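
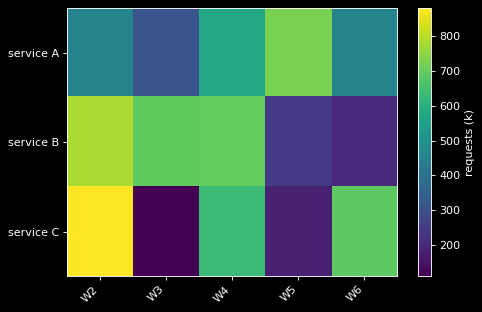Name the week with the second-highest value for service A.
W4

Top 3 for service A: W5 ≈ 700, W4 ≈ 600, W6 ≈ 500.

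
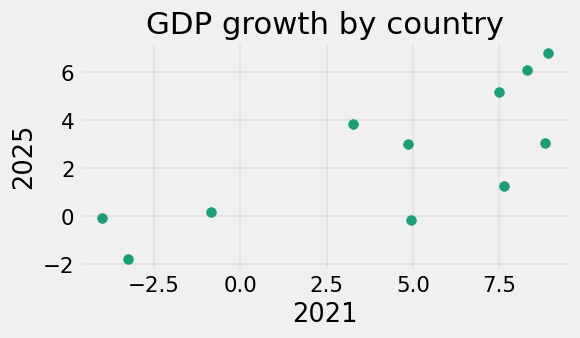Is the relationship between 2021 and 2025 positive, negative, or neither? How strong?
Points are positively correlated; strong (|r| ≈ 0.8).

positive, strong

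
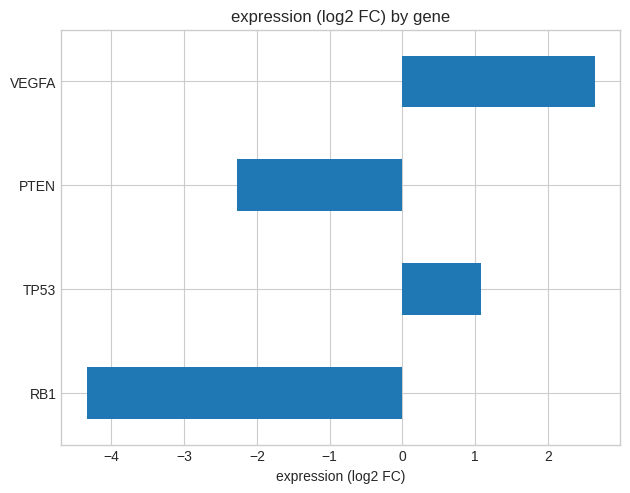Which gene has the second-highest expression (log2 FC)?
TP53

Top 3: VEGFA ≈ 3, TP53 ≈ 1, PTEN ≈ -2.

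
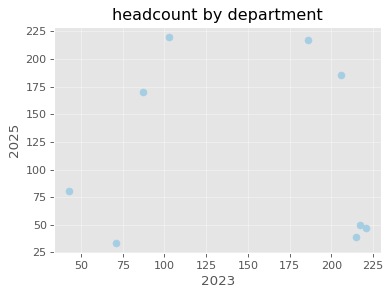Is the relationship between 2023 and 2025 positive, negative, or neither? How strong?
Points are roughly uncorrelated; weak (|r| ≈ 0.1).

no clear correlation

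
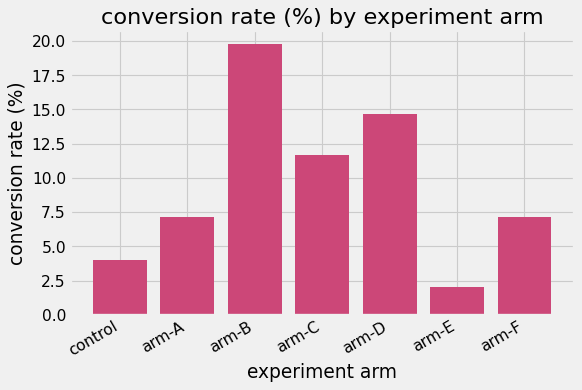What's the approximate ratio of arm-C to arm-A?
≈ 1.5×

arm-C ≈ 12, arm-A ≈ 8; 12/8 ≈ 1.5.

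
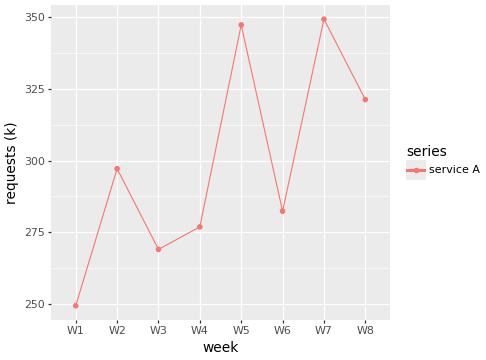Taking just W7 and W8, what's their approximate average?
≈ 335

(350 + 320) / 2 ≈ 335.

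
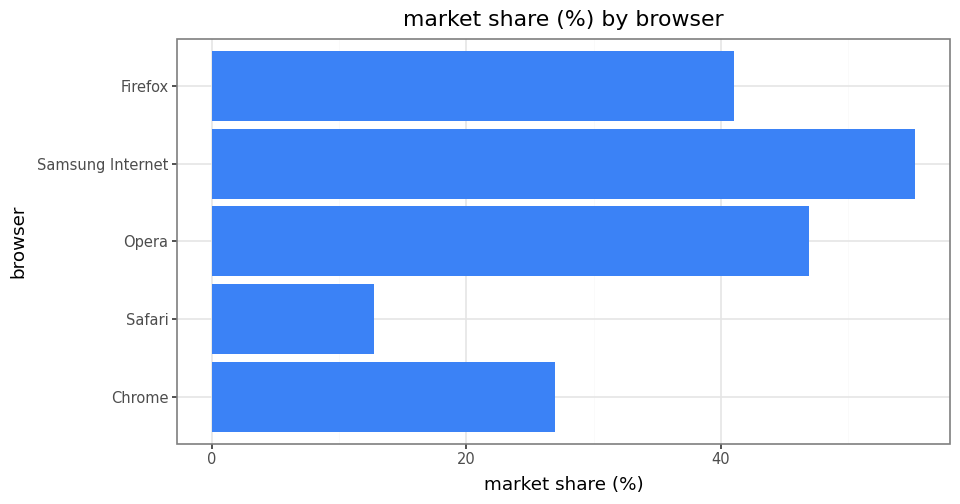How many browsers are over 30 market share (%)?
3

Above 30: Opera, Samsung Internet, Firefox.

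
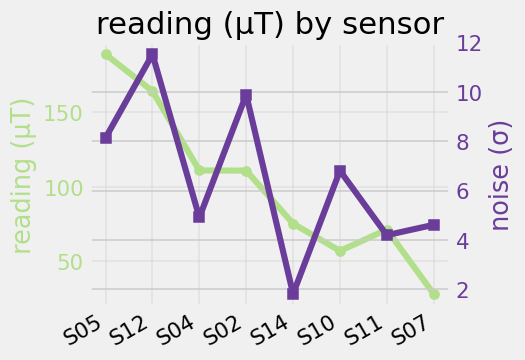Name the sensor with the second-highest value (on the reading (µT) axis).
Top 3 (on the reading (µT) axis): S05 ≈ 180, S12 ≈ 160, S04 ≈ 120.

S12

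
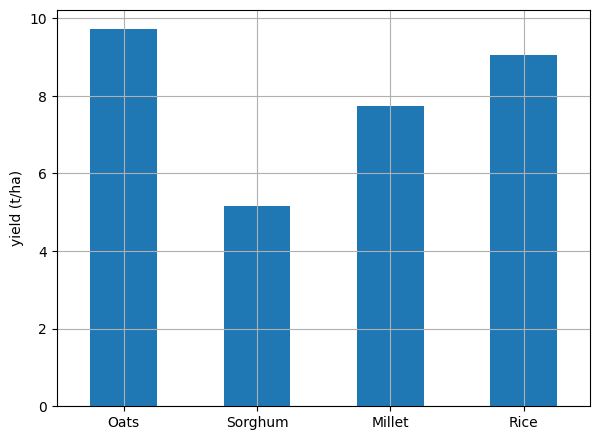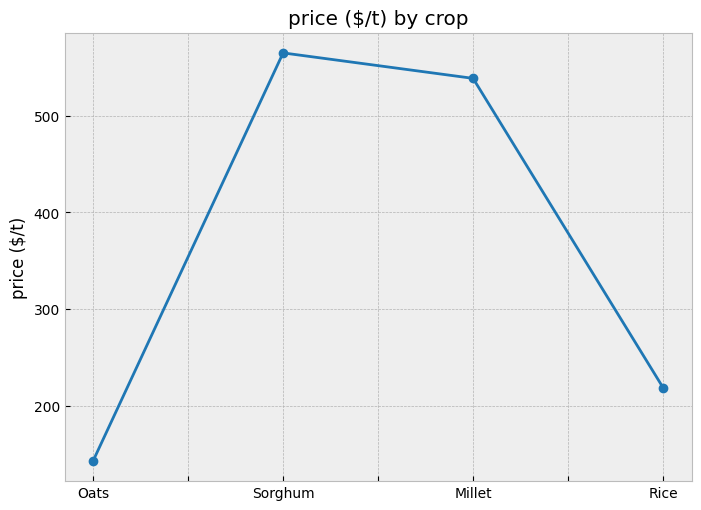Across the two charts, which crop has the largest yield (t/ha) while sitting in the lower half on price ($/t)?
Chart 2 median price ($/t) ≈ 400; below-median crops: Oats, Rice. Among those, Oats has the highest yield (t/ha) (≈ 10).

Oats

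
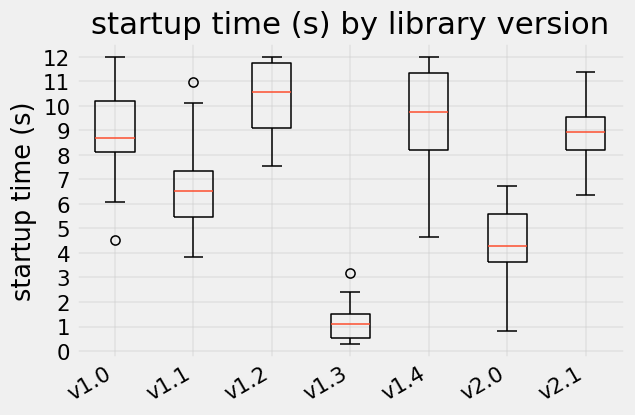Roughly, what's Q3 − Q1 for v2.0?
≈ 2

Q3 ≈ 6, Q1 ≈ 4; IQR ≈ 2.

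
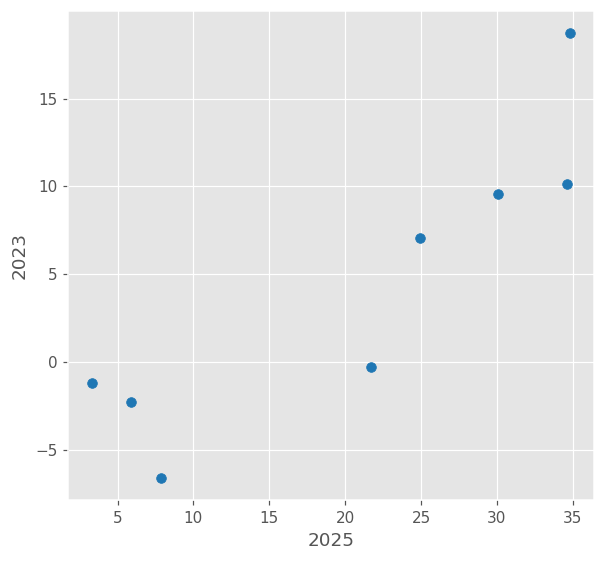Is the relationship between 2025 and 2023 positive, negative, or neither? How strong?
positive, strong

Points are positively correlated; strong (|r| ≈ 0.9).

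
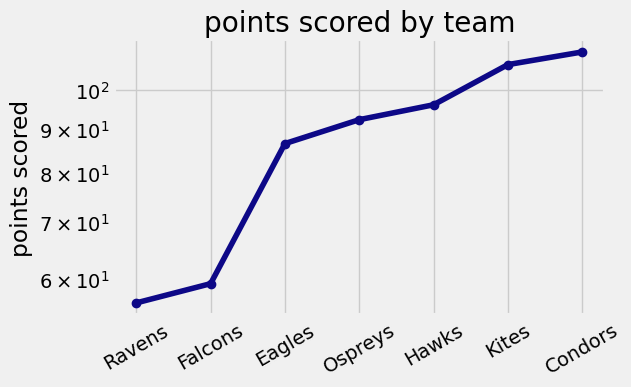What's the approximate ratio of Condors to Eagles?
Condors ≈ 110, Eagles ≈ 85; 110/85 ≈ 1.29.

≈ 1.29×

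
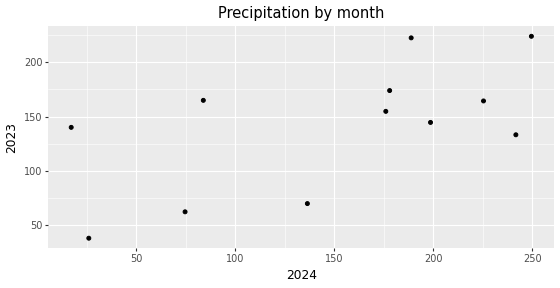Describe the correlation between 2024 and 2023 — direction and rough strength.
Points are positively correlated; moderate (|r| ≈ 0.6).

positive, moderate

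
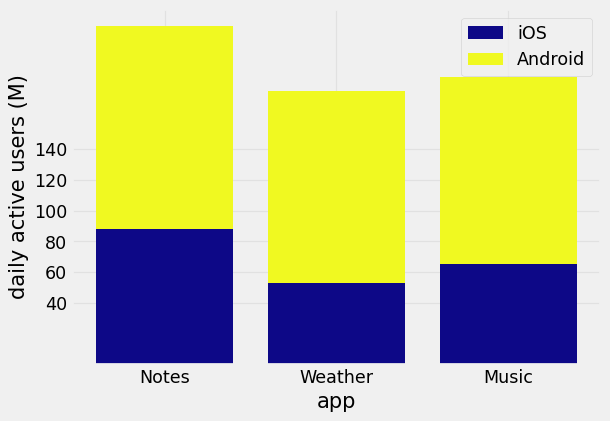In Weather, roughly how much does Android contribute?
≈ 120

Android top ≈ 180, bottom ≈ 60; segment ≈ 120.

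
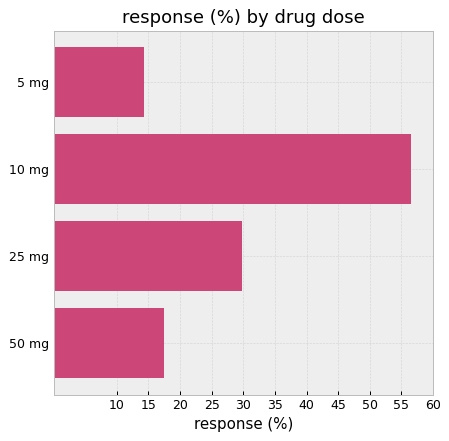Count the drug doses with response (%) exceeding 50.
Above 50: 10 mg.

1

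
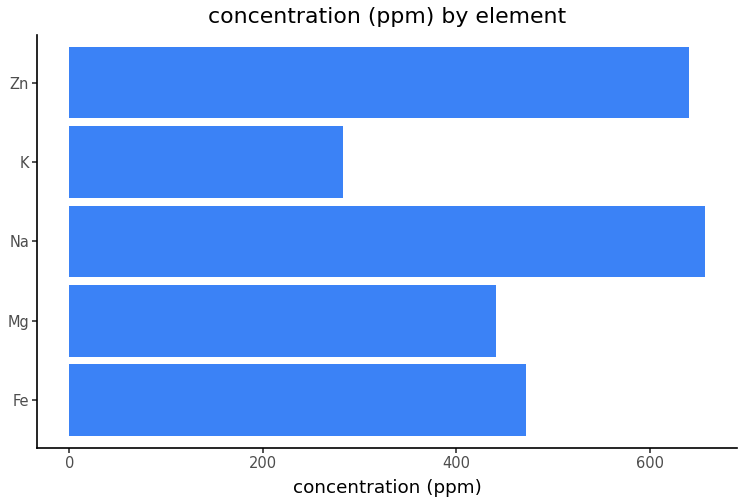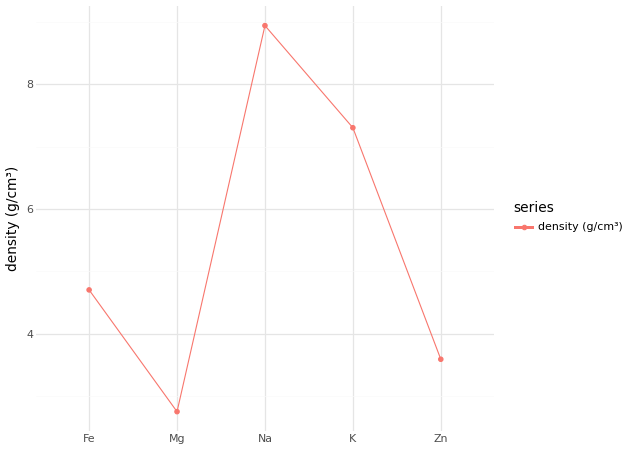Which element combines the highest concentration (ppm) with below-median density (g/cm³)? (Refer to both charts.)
Zn

Chart 2 median density (g/cm³) ≈ 5; below-median elements: Mg, Zn. Among those, Zn has the highest concentration (ppm) (≈ 600).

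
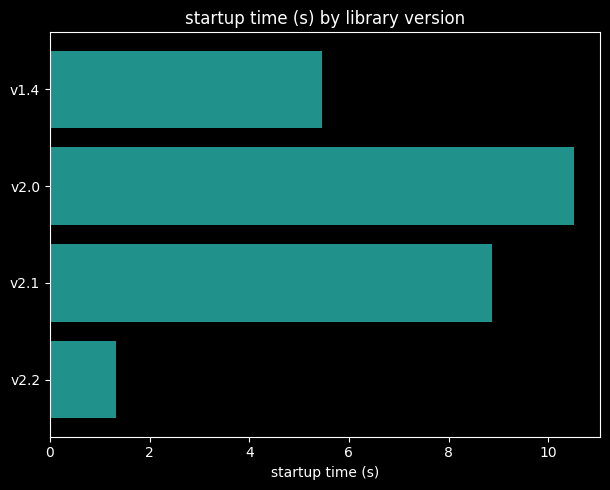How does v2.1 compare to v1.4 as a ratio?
≈ 1.8×

v2.1 ≈ 9, v1.4 ≈ 5; 9/5 ≈ 1.8.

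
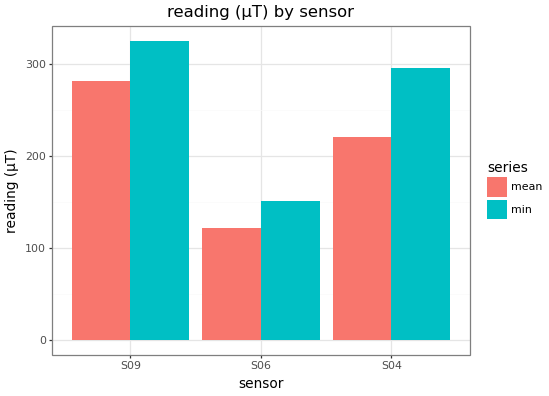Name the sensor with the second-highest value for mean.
S04

Top 3 for mean: S09 ≈ 300, S04 ≈ 200, S06 ≈ 100.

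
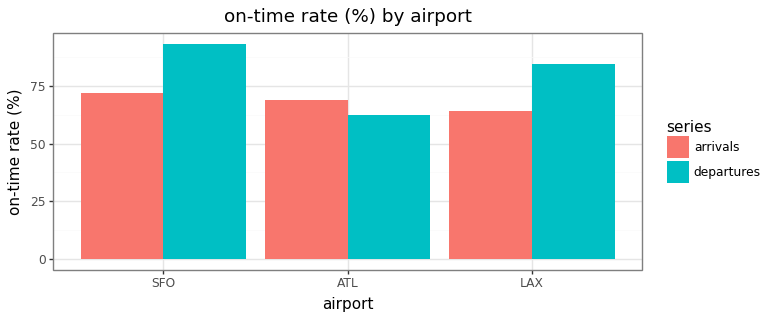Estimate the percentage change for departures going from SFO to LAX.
≈ -11.1%

SFO ≈ 90, LAX ≈ 80; (80 − 90) / 90 ≈ -11.1%.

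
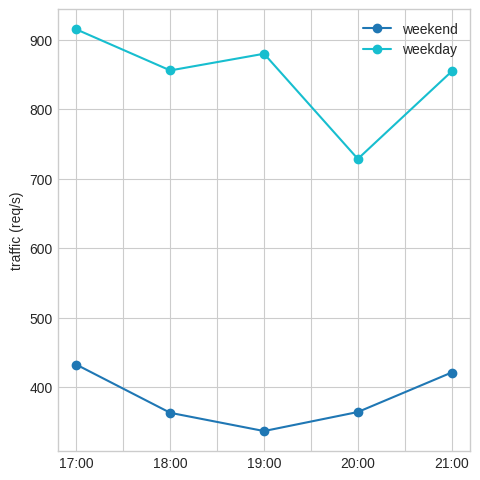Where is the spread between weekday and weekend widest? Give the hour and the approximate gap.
19:00, ≈ 550 req/s

19:00: weekday ≈ 900, weekend ≈ 350 → gap ≈ 550. Next-largest (18:00) is only ≈ 500.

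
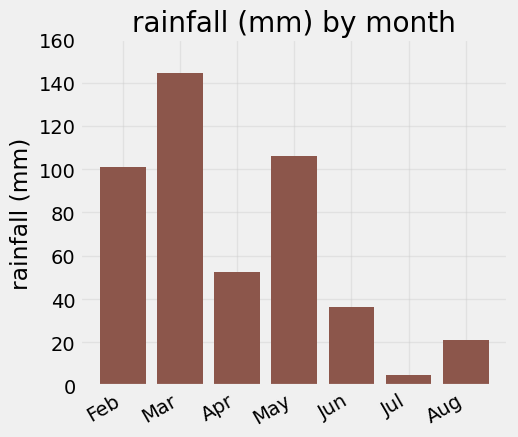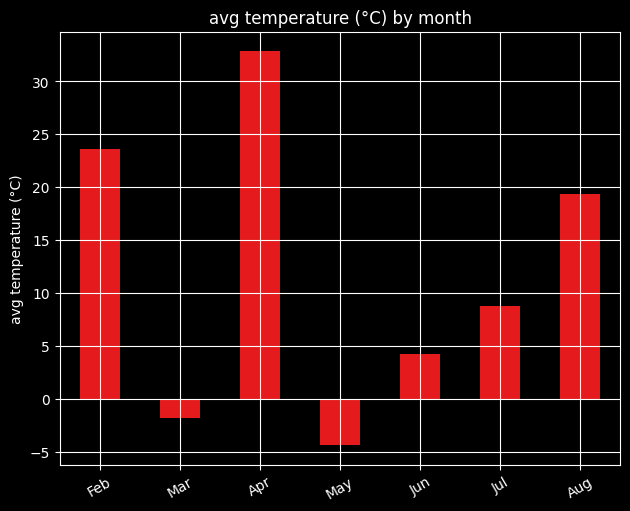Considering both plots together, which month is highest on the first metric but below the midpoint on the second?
Mar

Chart 2 median avg temperature (°C) ≈ 10; below-median months: Mar, May, Jun. Among those, Mar has the highest rainfall (mm) (≈ 140).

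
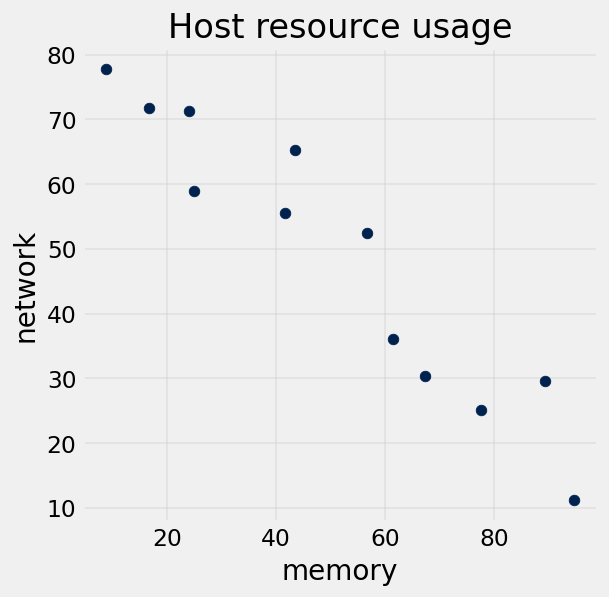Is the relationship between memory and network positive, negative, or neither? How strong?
Points are negatively correlated; strong (|r| ≈ 1.0).

negative, strong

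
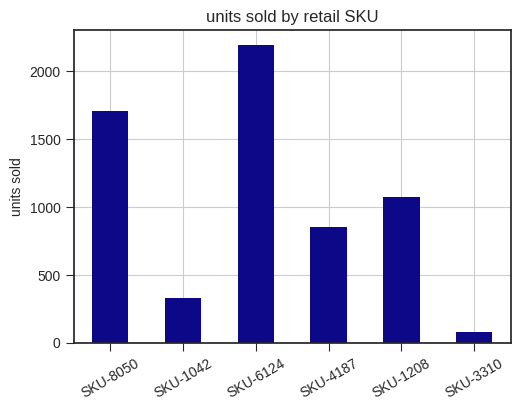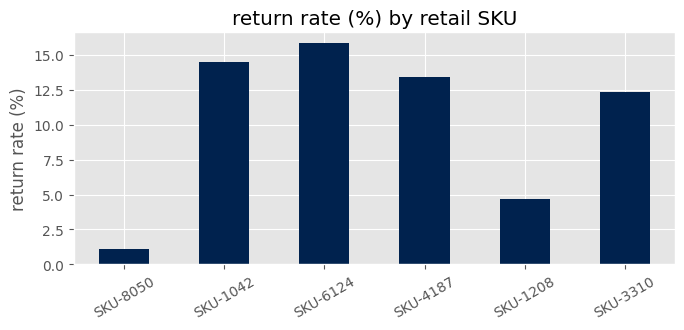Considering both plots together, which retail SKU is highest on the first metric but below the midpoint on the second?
SKU-8050

Chart 2 median return rate (%) ≈ 12; below-median retail SKUs: SKU-8050, SKU-1208, SKU-3310. Among those, SKU-8050 has the highest units sold (≈ 1500).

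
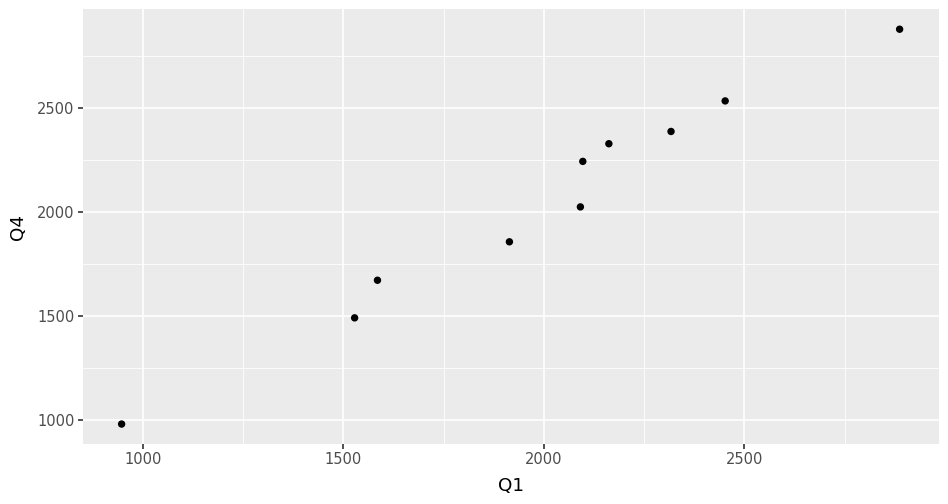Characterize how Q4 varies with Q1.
Points are positively correlated; strong (|r| ≈ 1.0).

positive, strong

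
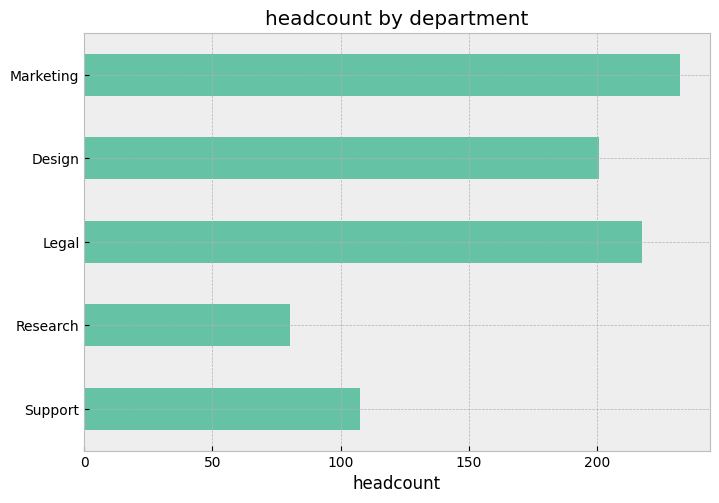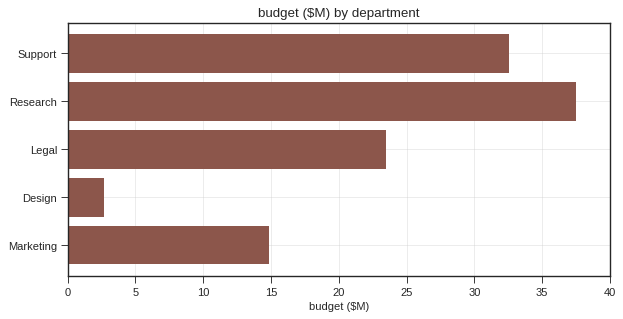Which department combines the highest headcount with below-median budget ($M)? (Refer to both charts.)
Chart 2 median budget ($M) ≈ 25; below-median departments: Design, Marketing. Among those, Marketing has the highest headcount (≈ 225).

Marketing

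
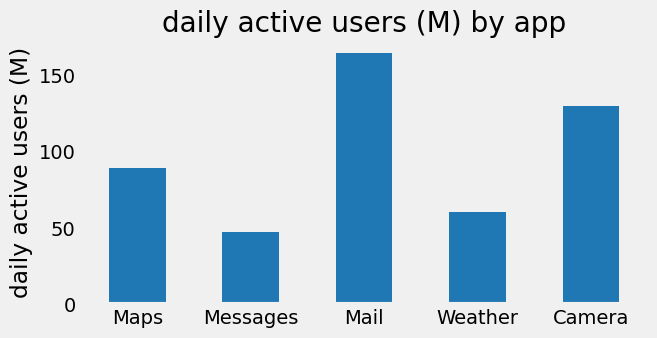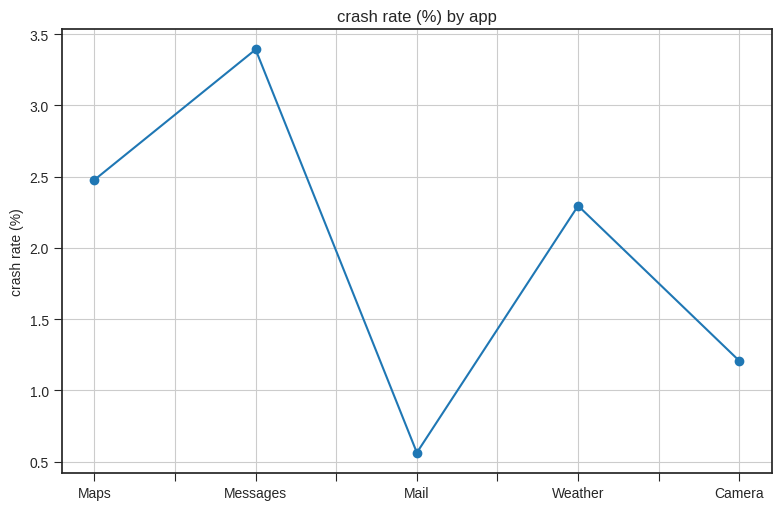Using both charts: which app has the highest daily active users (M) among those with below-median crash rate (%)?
Mail

Chart 2 median crash rate (%) ≈ 2.5; below-median apps: Mail, Camera. Among those, Mail has the highest daily active users (M) (≈ 160).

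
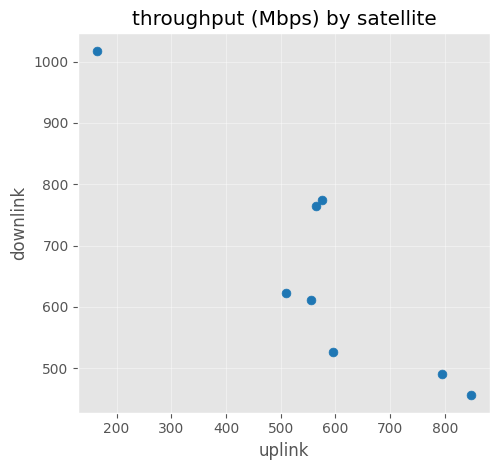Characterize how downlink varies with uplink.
negative, strong

Points are negatively correlated; strong (|r| ≈ 0.9).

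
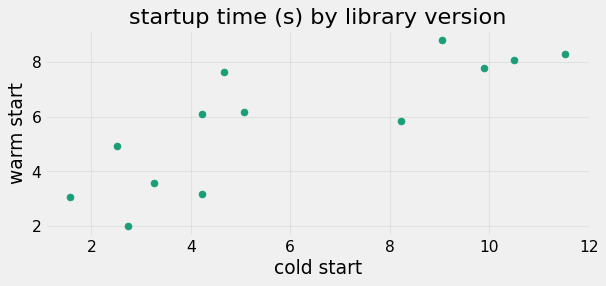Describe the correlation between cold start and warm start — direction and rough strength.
Points are positively correlated; strong (|r| ≈ 0.8).

positive, strong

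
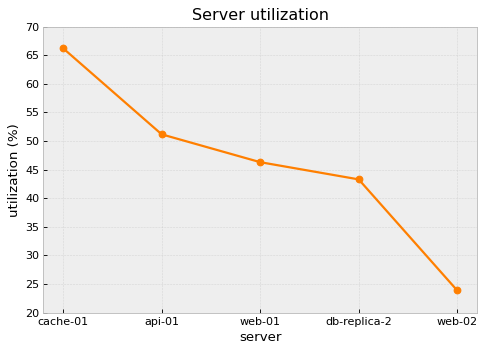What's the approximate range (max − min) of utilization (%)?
≈ 40

Max cache-01 ≈ 65, min web-02 ≈ 25; range ≈ 40.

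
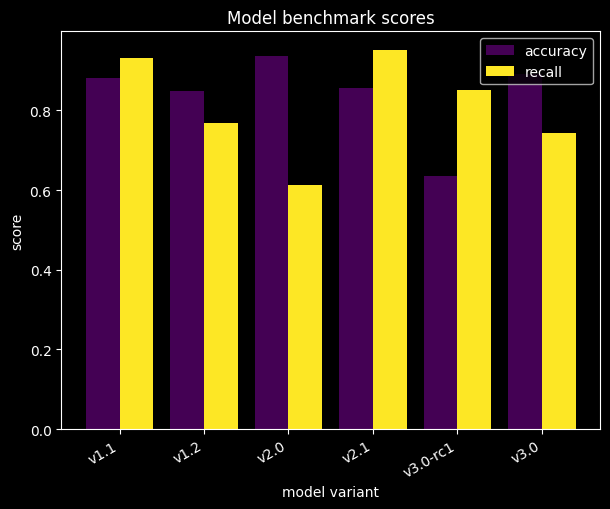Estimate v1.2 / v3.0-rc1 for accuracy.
≈ 1.33×

v1.2 ≈ 0.8, v3.0-rc1 ≈ 0.6; 0.8/0.6 ≈ 1.33.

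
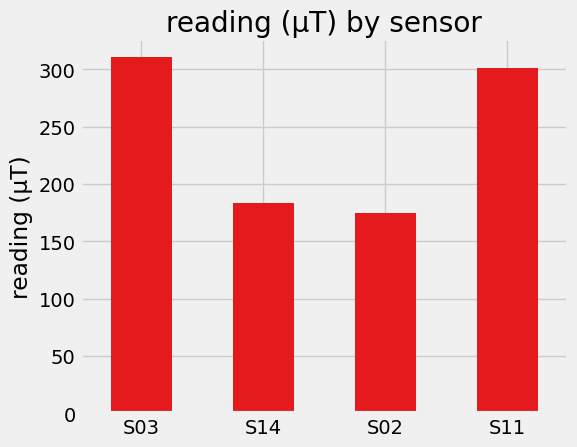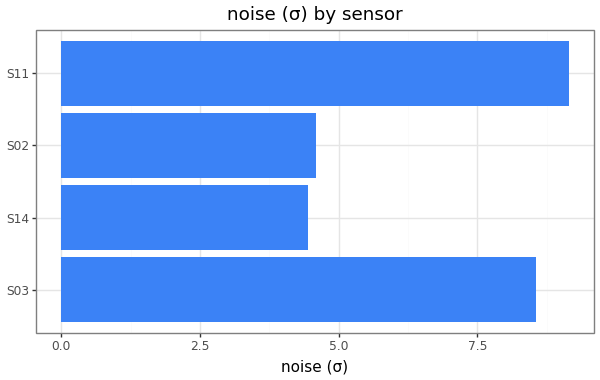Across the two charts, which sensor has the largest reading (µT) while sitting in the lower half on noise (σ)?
Chart 2 median noise (σ) ≈ 7; below-median sensors: S14, S02. Among those, S14 has the highest reading (µT) (≈ 200).

S14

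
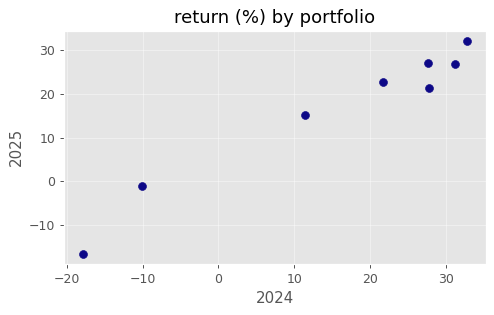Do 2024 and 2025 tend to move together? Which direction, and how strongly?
positive, strong

Points are positively correlated; strong (|r| ≈ 1.0).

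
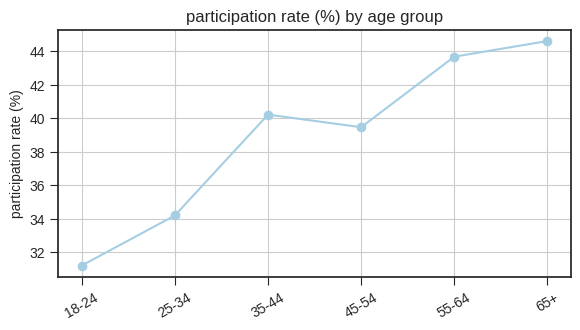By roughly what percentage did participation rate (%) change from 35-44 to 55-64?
35-44 ≈ 40, 55-64 ≈ 44; (44 − 40) / 40 ≈ +10%.

≈ +10%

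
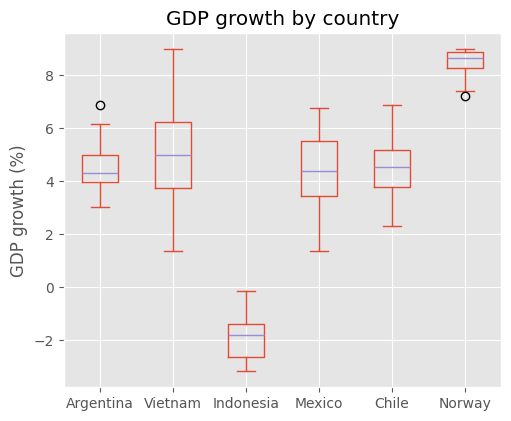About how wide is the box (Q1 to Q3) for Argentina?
Q3 ≈ 5, Q1 ≈ 4; IQR ≈ 1.

≈ 1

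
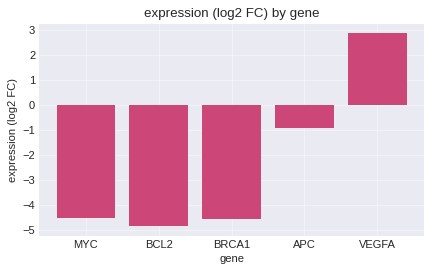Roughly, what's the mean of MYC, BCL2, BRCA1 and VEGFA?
(-5 + -5 + -5 + 3) / 4 ≈ -3.

≈ -3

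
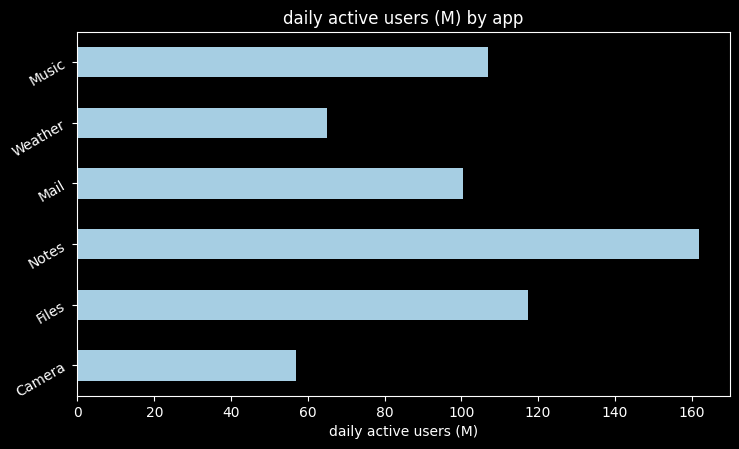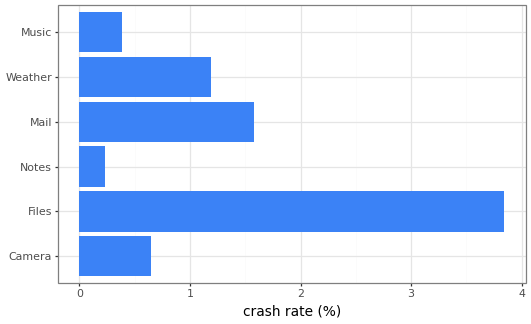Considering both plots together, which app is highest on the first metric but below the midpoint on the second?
Chart 2 median crash rate (%) ≈ 1; below-median apps: Camera, Notes, Music. Among those, Notes has the highest daily active users (M) (≈ 160).

Notes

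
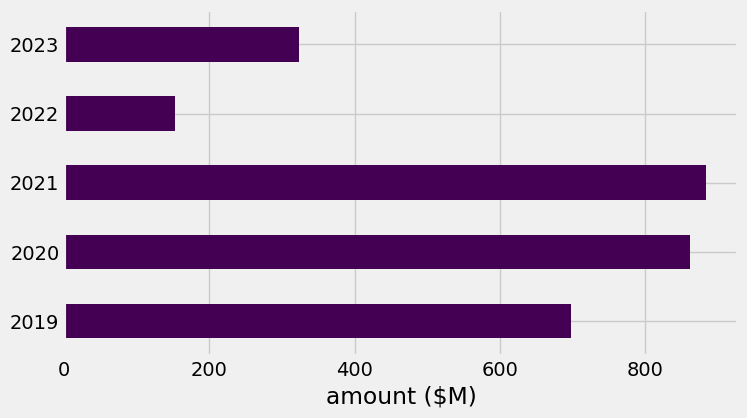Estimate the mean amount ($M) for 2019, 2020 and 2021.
(700 + 900 + 900) / 3 ≈ 833.

≈ 833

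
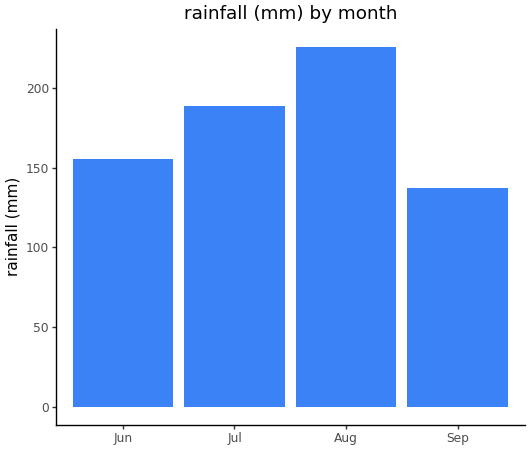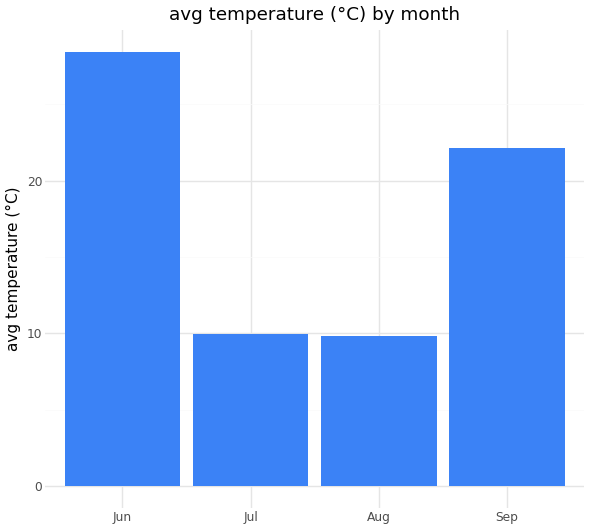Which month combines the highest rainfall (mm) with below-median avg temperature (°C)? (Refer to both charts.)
Chart 2 median avg temperature (°C) ≈ 15; below-median months: Jul, Aug. Among those, Aug has the highest rainfall (mm) (≈ 225).

Aug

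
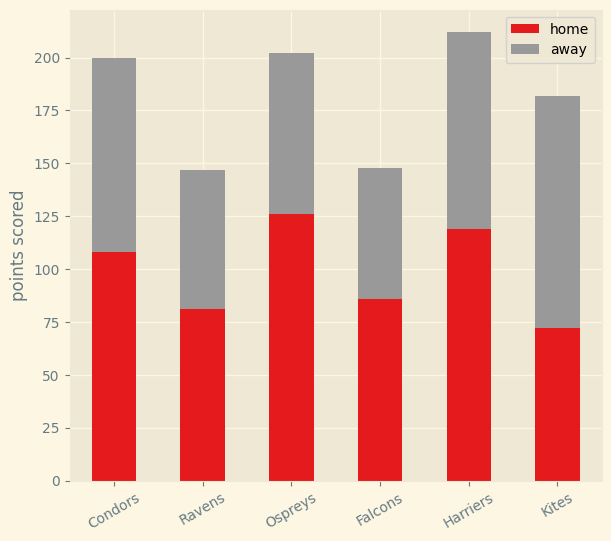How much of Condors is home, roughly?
≈ 100

home top ≈ 100, bottom ≈ 0; segment ≈ 100.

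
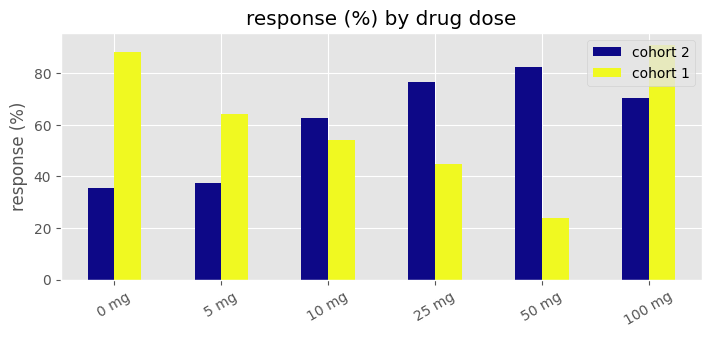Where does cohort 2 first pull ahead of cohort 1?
5 mg: cohort 2 ≈ 40 vs cohort 1 ≈ 60 (not yet); 10 mg: cohort 2 ≈ 60 vs cohort 1 ≈ 50 (first crossover).

10 mg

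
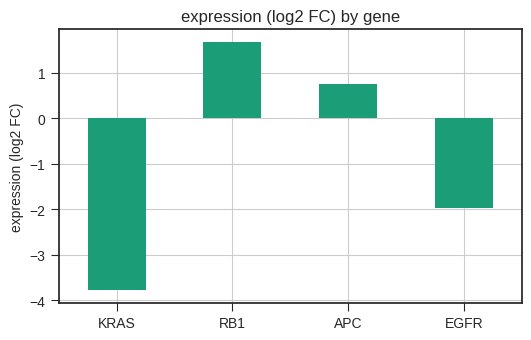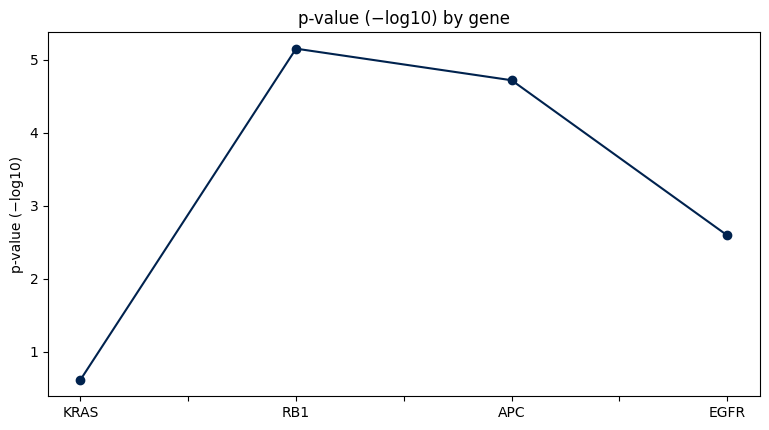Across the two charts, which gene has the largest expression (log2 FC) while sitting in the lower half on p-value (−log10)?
Chart 2 median p-value (−log10) ≈ 3.5; below-median genes: KRAS, EGFR. Among those, EGFR has the highest expression (log2 FC) (≈ -2).

EGFR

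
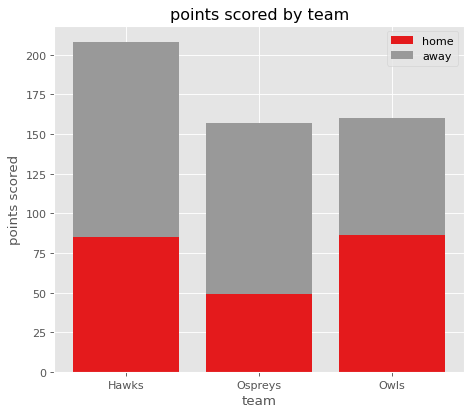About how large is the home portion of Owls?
≈ 80

home top ≈ 80, bottom ≈ 0; segment ≈ 80.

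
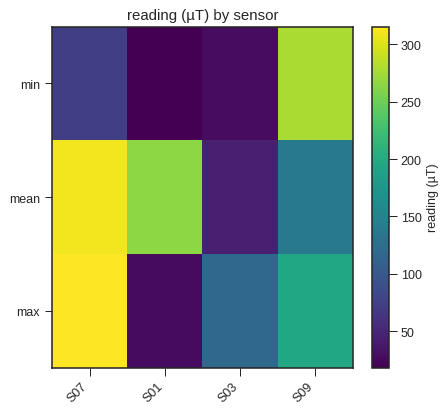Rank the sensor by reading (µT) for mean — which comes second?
S01

Top 3 for mean: S07 ≈ 300, S01 ≈ 275, S09 ≈ 150.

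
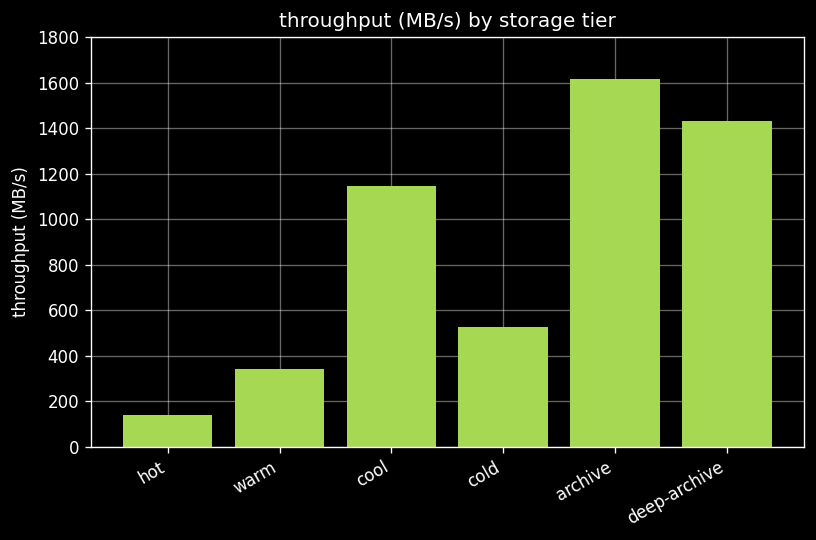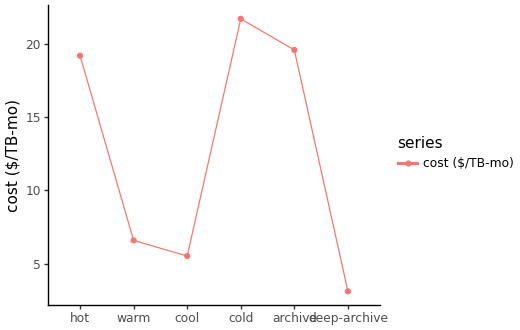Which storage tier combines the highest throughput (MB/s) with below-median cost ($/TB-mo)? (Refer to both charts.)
deep-archive

Chart 2 median cost ($/TB-mo) ≈ 12; below-median storage tiers: warm, cool, deep-archive. Among those, deep-archive has the highest throughput (MB/s) (≈ 1400).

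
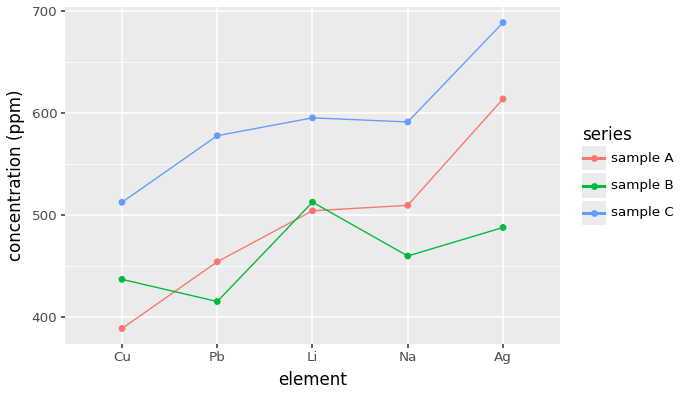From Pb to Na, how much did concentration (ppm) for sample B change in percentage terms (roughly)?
Pb ≈ 400, Na ≈ 450; (450 − 400) / 400 ≈ +12.5%.

≈ +12.5%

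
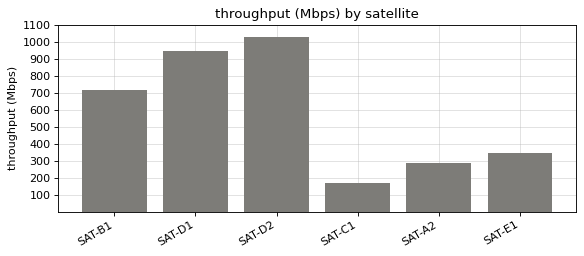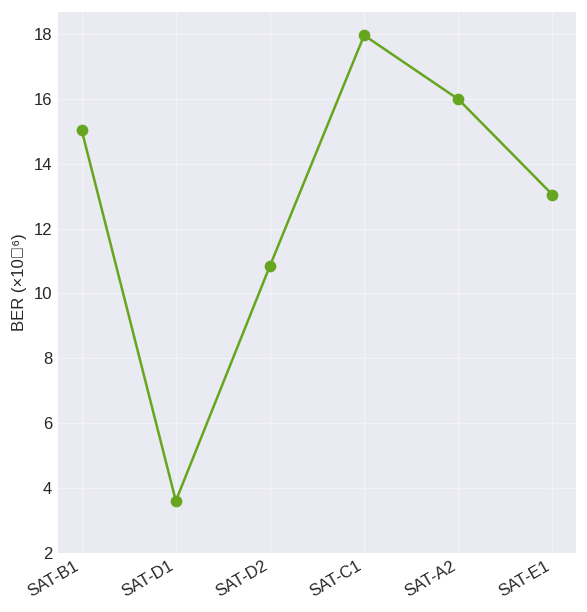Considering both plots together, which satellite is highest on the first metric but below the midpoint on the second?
Chart 2 median BER (×10⁻⁶) ≈ 14; below-median satellites: SAT-D1, SAT-D2, SAT-E1. Among those, SAT-D2 has the highest throughput (Mbps) (≈ 1000).

SAT-D2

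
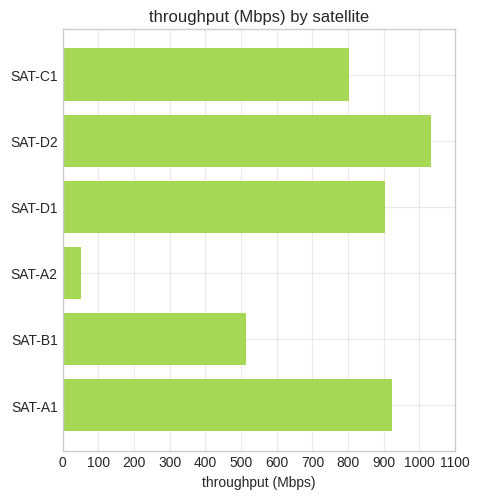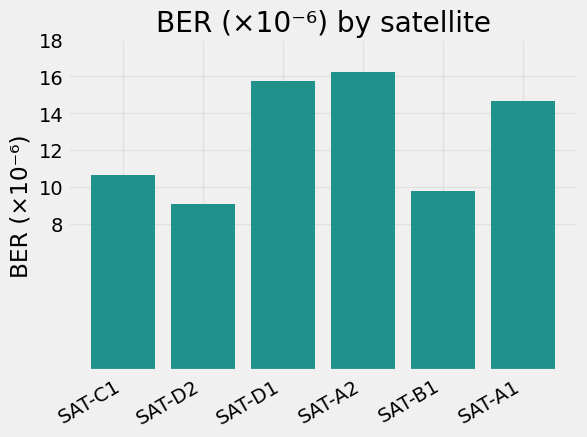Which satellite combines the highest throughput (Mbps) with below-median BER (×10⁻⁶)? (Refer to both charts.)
Chart 2 median BER (×10⁻⁶) ≈ 12; below-median satellites: SAT-C1, SAT-D2, SAT-B1. Among those, SAT-D2 has the highest throughput (Mbps) (≈ 1000).

SAT-D2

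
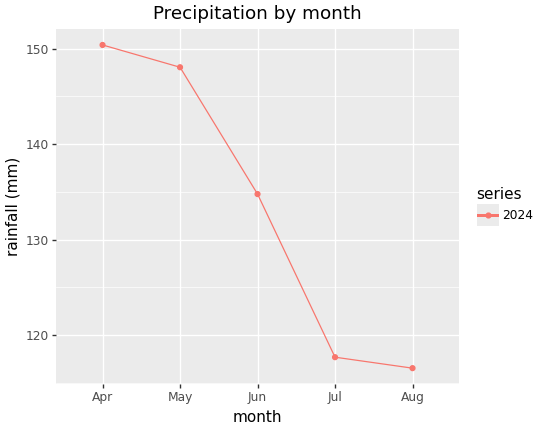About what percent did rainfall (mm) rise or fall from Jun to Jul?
≈ -11.1%

Jun ≈ 135, Jul ≈ 120; (120 − 135) / 135 ≈ -11.1%.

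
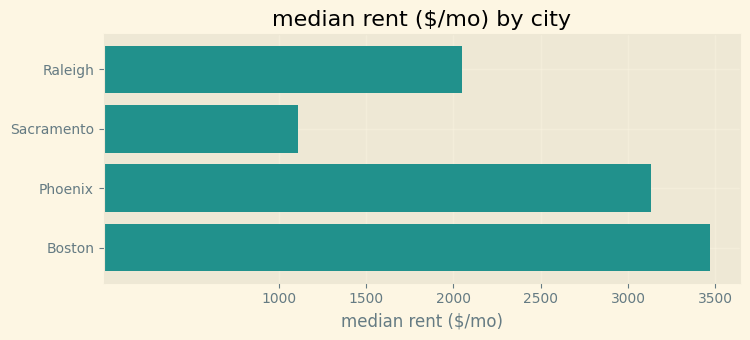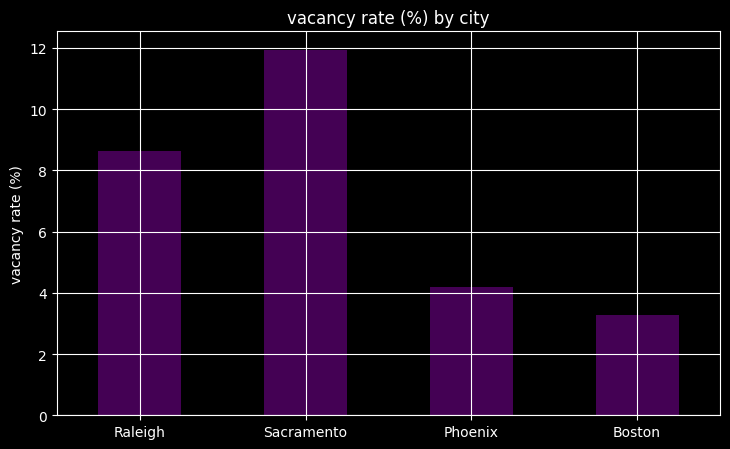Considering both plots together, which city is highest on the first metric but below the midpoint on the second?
Chart 2 median vacancy rate (%) ≈ 6; below-median cities: Phoenix, Boston. Among those, Boston has the highest median rent ($/mo) (≈ 3500).

Boston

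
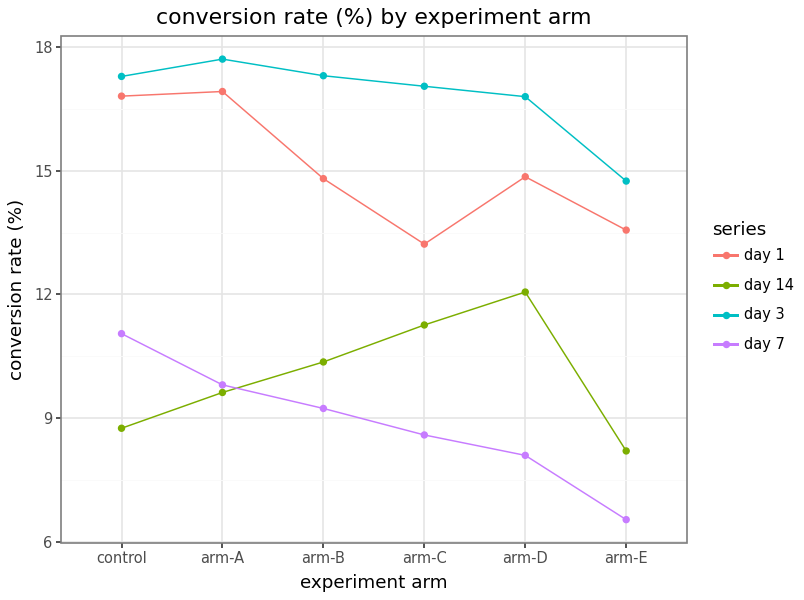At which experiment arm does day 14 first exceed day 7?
arm-A: day 14 ≈ 10 vs day 7 ≈ 10 (not yet); arm-B: day 14 ≈ 10 vs day 7 ≈ 9 (first crossover).

arm-B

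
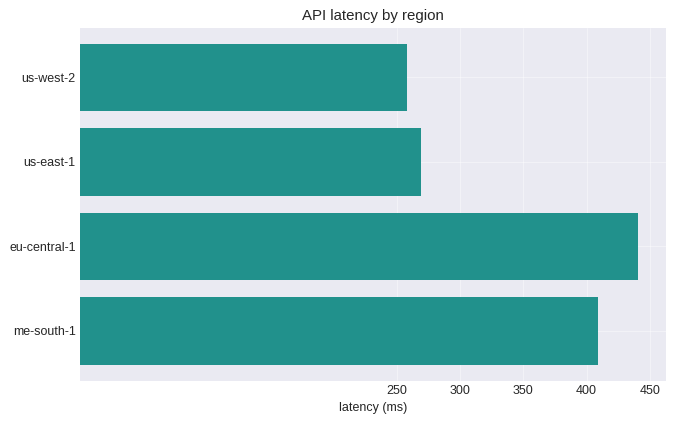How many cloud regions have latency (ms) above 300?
2

Above 300: eu-central-1, me-south-1.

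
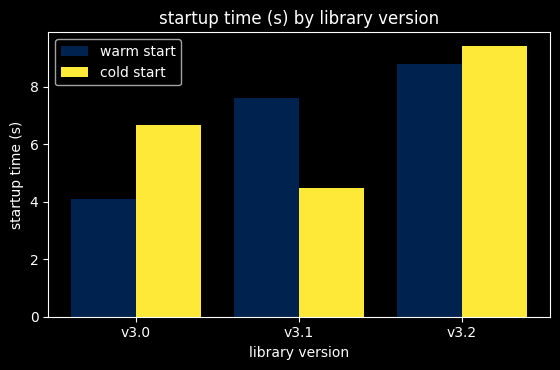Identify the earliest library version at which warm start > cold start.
v3.1

v3.0: warm start ≈ 4 vs cold start ≈ 7 (not yet); v3.1: warm start ≈ 8 vs cold start ≈ 4 (first crossover).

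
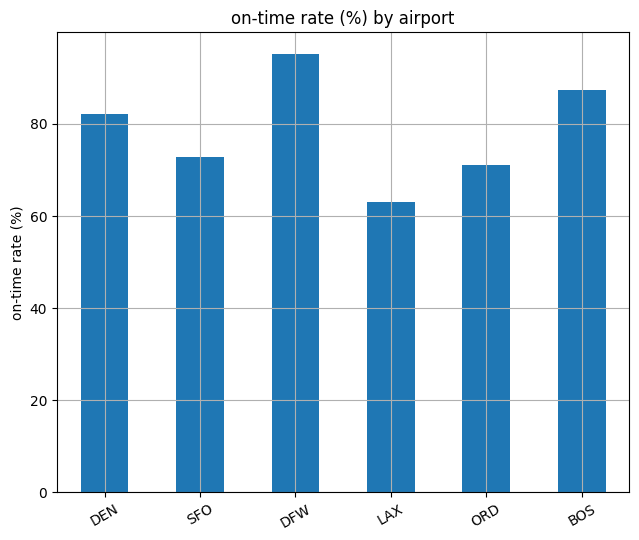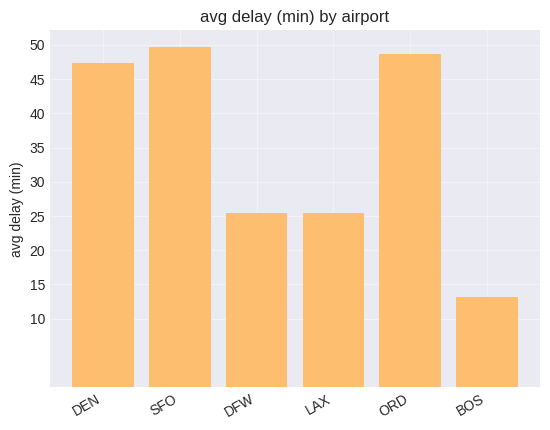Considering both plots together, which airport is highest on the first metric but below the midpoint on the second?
DFW

Chart 2 median avg delay (min) ≈ 35; below-median airports: DFW, LAX, BOS. Among those, DFW has the highest on-time rate (%) (≈ 100).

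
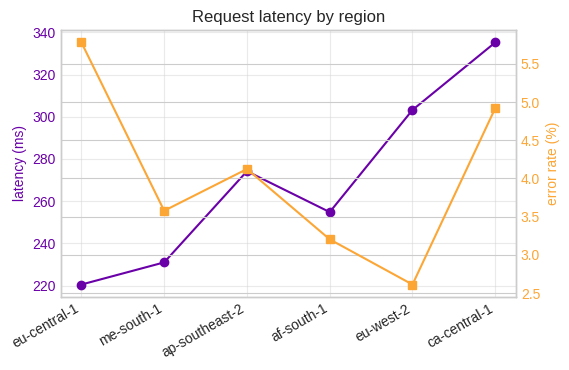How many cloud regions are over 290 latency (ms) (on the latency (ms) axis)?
Above 290: eu-west-2, ca-central-1.

2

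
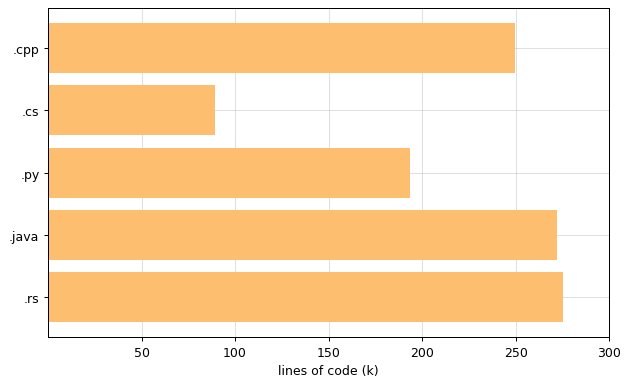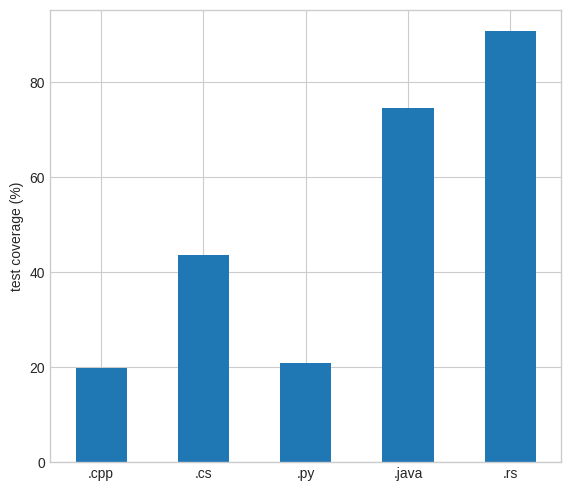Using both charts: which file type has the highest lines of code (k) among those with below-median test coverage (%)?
.cpp

Chart 2 median test coverage (%) ≈ 40; below-median file types: .cpp, .py. Among those, .cpp has the highest lines of code (k) (≈ 250).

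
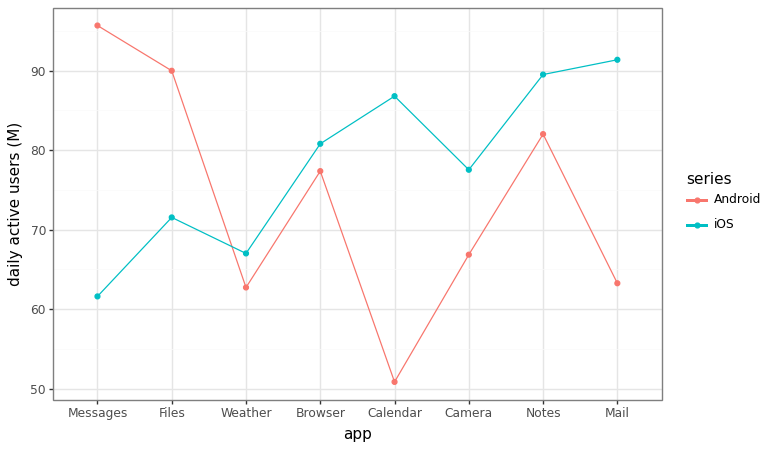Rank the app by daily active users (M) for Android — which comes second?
Files

Top 3 for Android: Messages ≈ 95, Files ≈ 90, Notes ≈ 80.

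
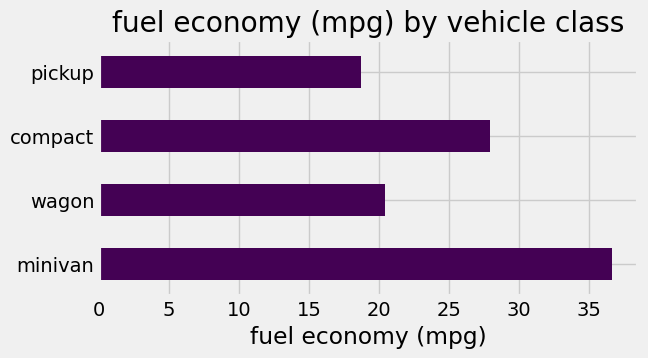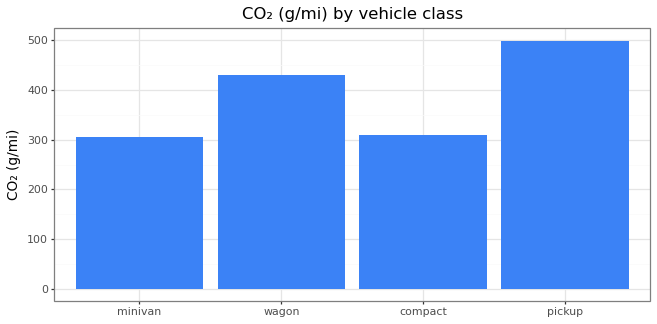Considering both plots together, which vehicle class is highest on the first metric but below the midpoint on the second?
Chart 2 median CO₂ (g/mi) ≈ 350; below-median vehicle classes: minivan, compact. Among those, minivan has the highest fuel economy (mpg) (≈ 35).

minivan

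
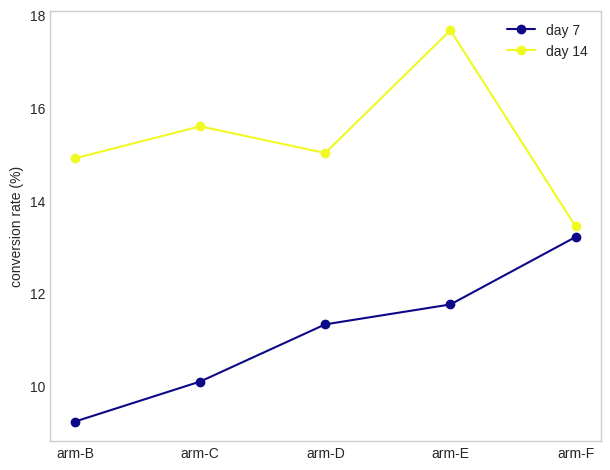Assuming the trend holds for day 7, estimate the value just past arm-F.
≈ 14

Last three: 11, 12, 13 → slope ≈ 1/step → next ≈ 14.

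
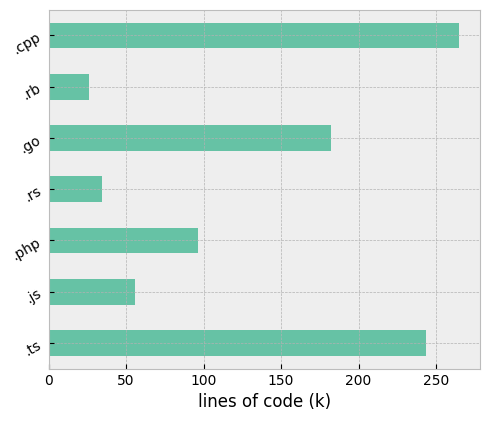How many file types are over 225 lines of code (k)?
Above 225: .ts, .cpp.

2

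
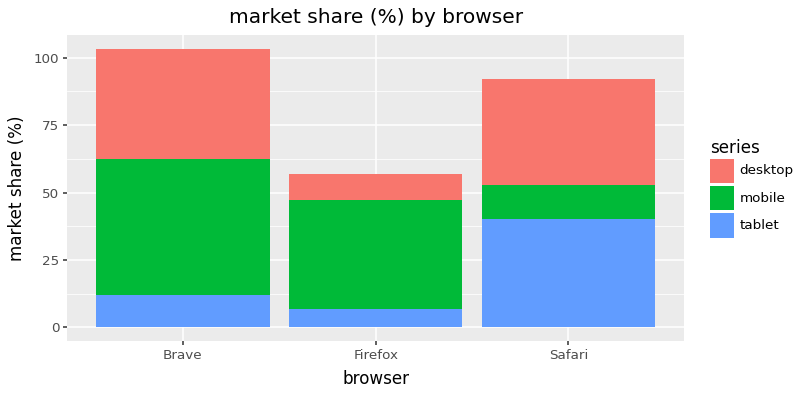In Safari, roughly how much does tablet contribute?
≈ 40

tablet top ≈ 40, bottom ≈ 0; segment ≈ 40.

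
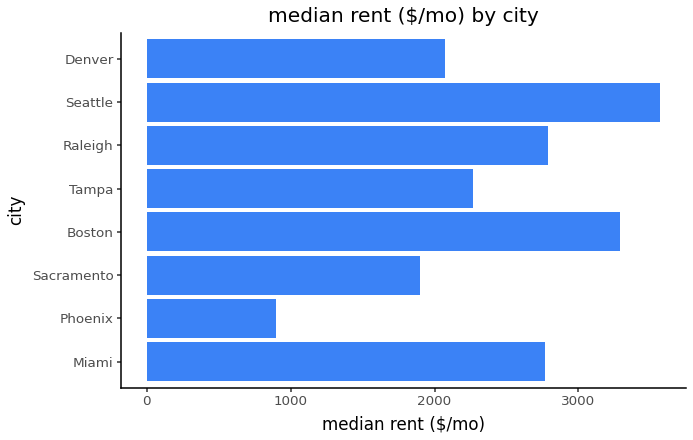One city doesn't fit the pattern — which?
Phoenix ≈ 1000; the rest sit between ≈ 2000 and ≈ 3500.

Phoenix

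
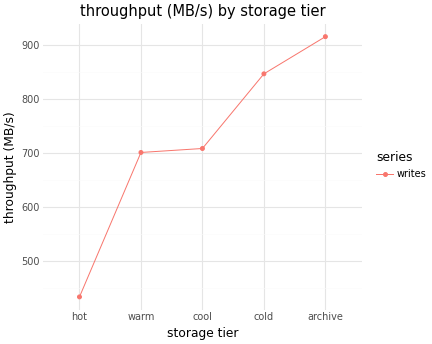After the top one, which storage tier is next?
cold

Top 3: archive ≈ 900, cold ≈ 850, cool ≈ 700.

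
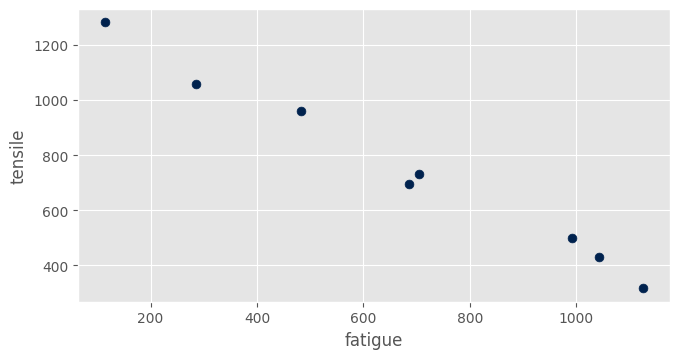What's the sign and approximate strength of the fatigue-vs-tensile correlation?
Points are negatively correlated; strong (|r| ≈ 1.0).

negative, strong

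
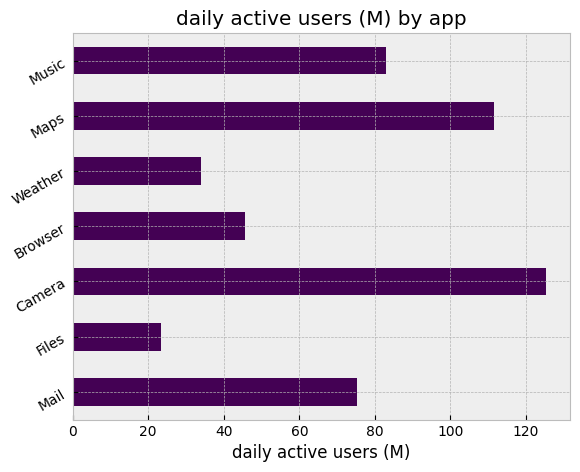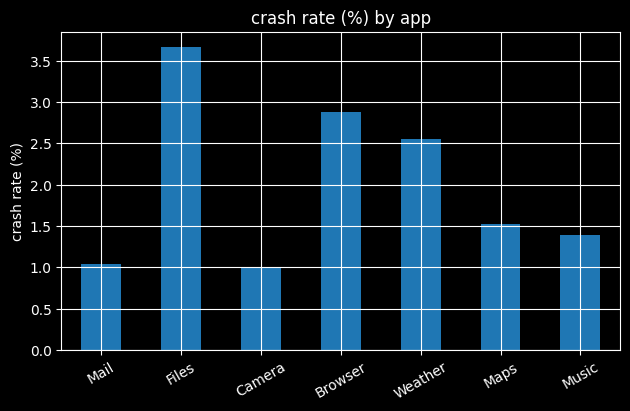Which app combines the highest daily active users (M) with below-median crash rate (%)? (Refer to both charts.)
Chart 2 median crash rate (%) ≈ 1.5; below-median apps: Mail, Camera, Music. Among those, Camera has the highest daily active users (M) (≈ 120).

Camera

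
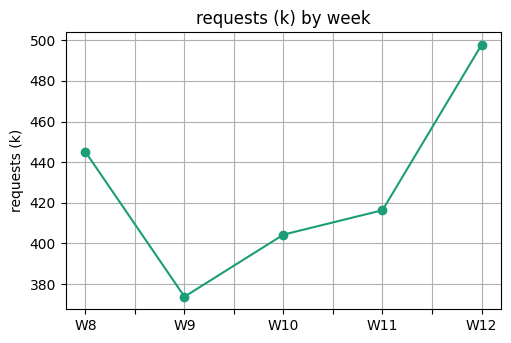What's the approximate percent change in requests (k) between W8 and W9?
≈ -13.6%

W8 ≈ 440, W9 ≈ 380; (380 − 440) / 440 ≈ -13.6%.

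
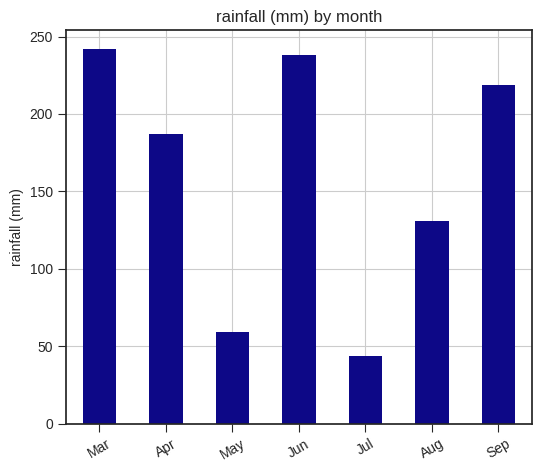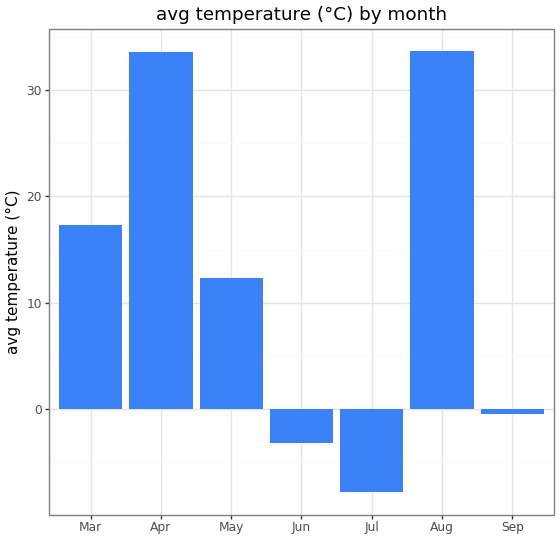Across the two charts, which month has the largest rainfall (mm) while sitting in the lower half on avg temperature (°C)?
Jun

Chart 2 median avg temperature (°C) ≈ 10; below-median months: Jun, Jul, Sep. Among those, Jun has the highest rainfall (mm) (≈ 250).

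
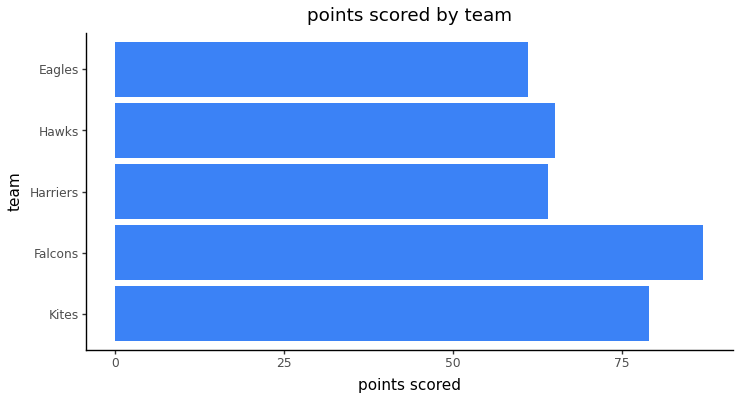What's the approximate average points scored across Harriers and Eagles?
(60 + 60) / 2 ≈ 60.

≈ 60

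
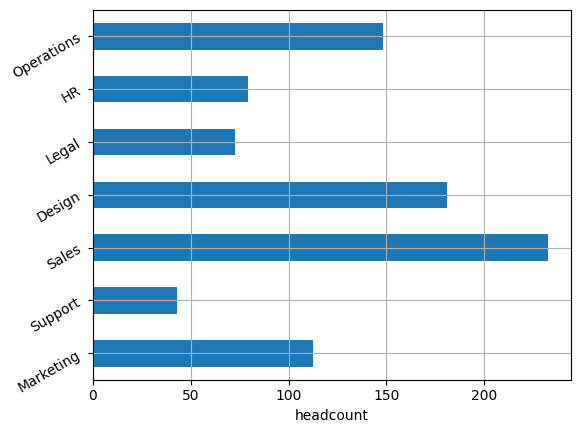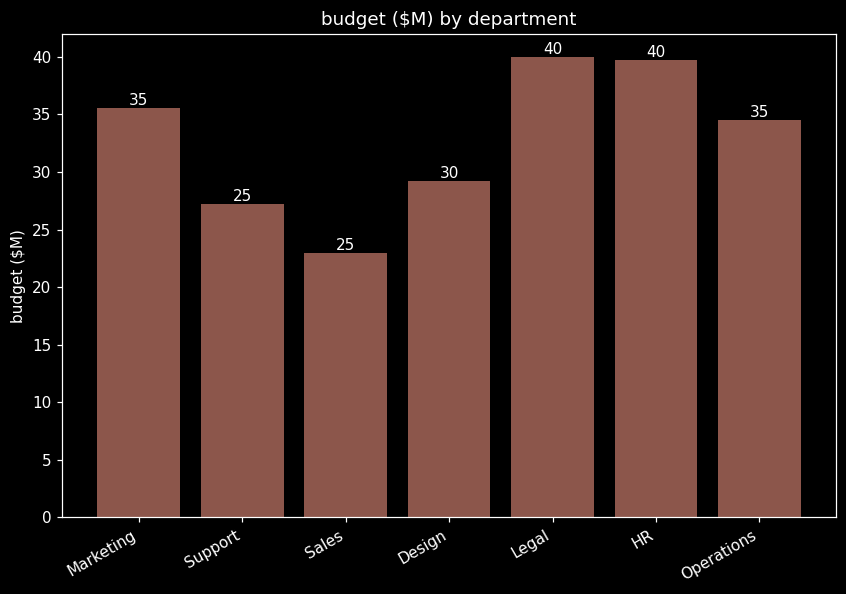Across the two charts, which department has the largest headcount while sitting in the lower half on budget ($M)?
Sales

Chart 2 median budget ($M) ≈ 35; below-median departments: Support, Sales, Design. Among those, Sales has the highest headcount (≈ 225).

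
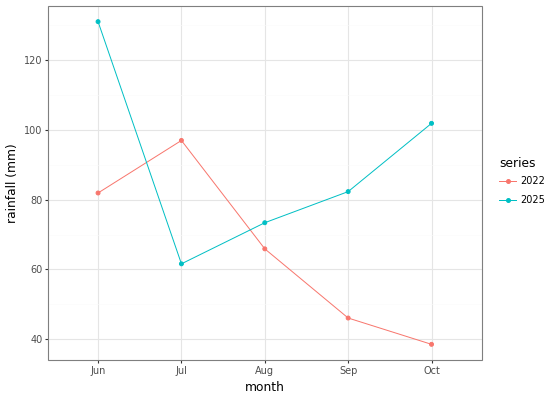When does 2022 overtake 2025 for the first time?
Jul

Jun: 2022 ≈ 80 vs 2025 ≈ 130 (not yet); Jul: 2022 ≈ 100 vs 2025 ≈ 60 (first crossover).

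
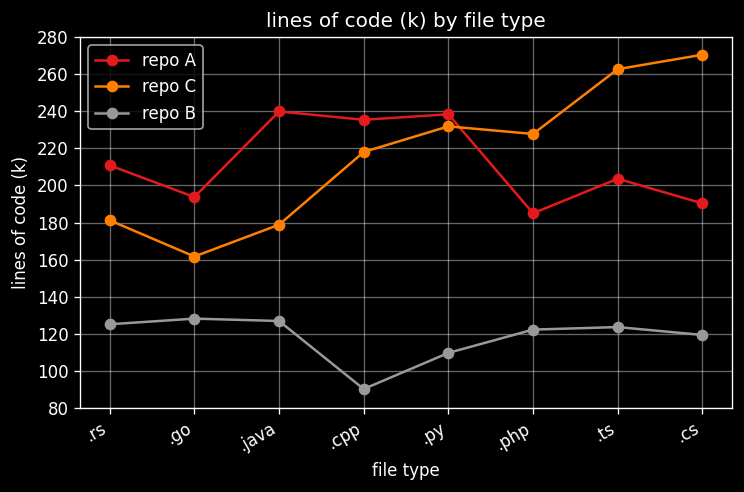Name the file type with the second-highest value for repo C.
.ts

Top 3 for repo C: .cs ≈ 280, .ts ≈ 260, .py ≈ 240.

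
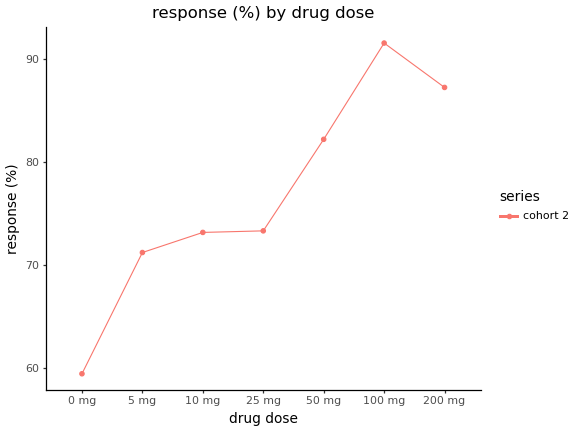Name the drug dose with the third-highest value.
Top 4: 100 mg ≈ 90, 200 mg ≈ 85, 50 mg ≈ 80, 25 mg ≈ 75.

50 mg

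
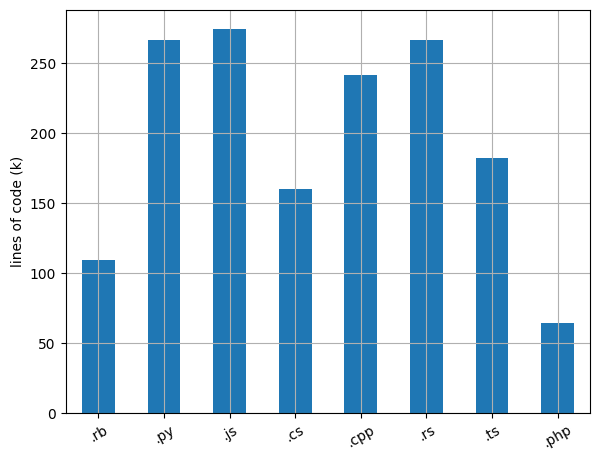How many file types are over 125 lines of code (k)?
6

Above 125: .py, .js, .cs, .cpp, .rs, .ts.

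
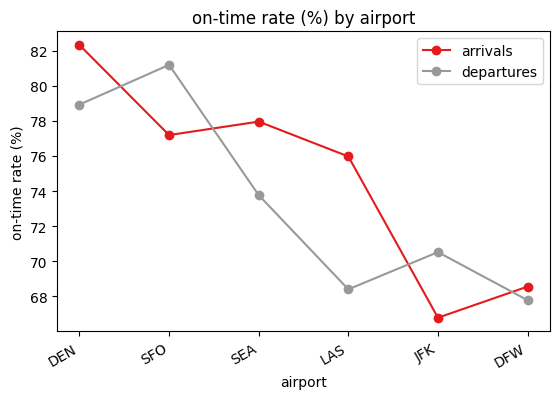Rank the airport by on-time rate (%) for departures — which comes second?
Top 3 for departures: SFO ≈ 82, DEN ≈ 78, SEA ≈ 74.

DEN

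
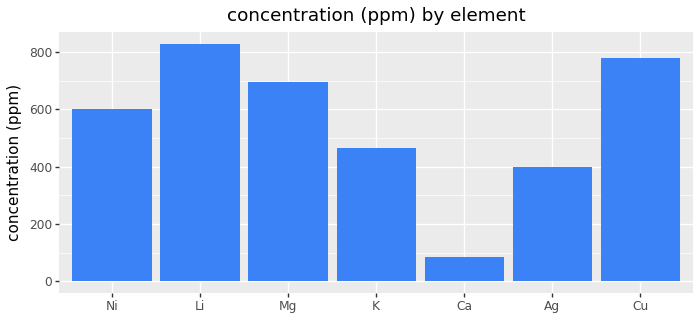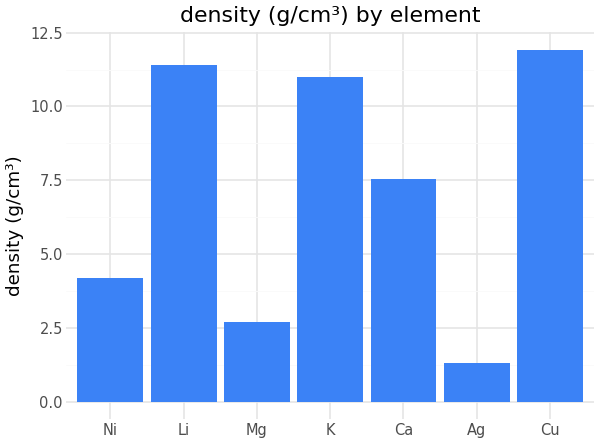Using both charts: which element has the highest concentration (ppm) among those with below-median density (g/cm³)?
Chart 2 median density (g/cm³) ≈ 8; below-median elements: Ni, Mg, Ag. Among those, Mg has the highest concentration (ppm) (≈ 700).

Mg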